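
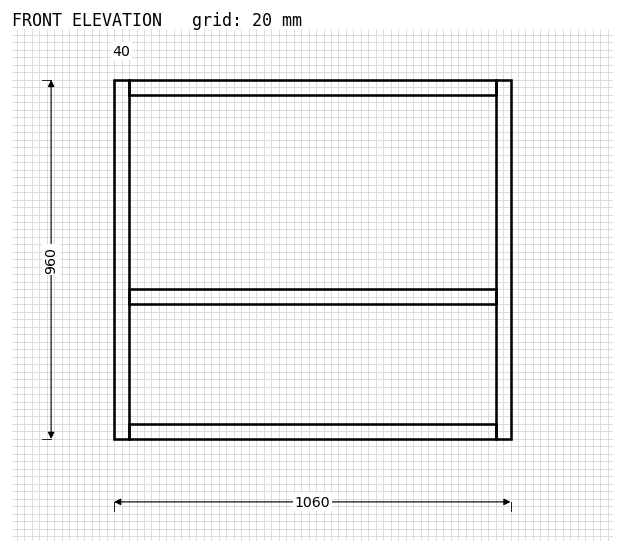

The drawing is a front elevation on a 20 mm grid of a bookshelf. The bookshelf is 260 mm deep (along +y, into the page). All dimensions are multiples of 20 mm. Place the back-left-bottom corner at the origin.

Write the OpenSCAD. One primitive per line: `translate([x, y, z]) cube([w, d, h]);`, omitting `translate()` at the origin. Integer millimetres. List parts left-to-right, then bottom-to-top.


cube([40, 260, 960]);
translate([40, 0, 0]) cube([980, 260, 40]);
translate([40, 0, 360]) cube([980, 260, 40]);
translate([40, 0, 920]) cube([980, 260, 40]);
translate([1020, 0, 0]) cube([40, 260, 960]);


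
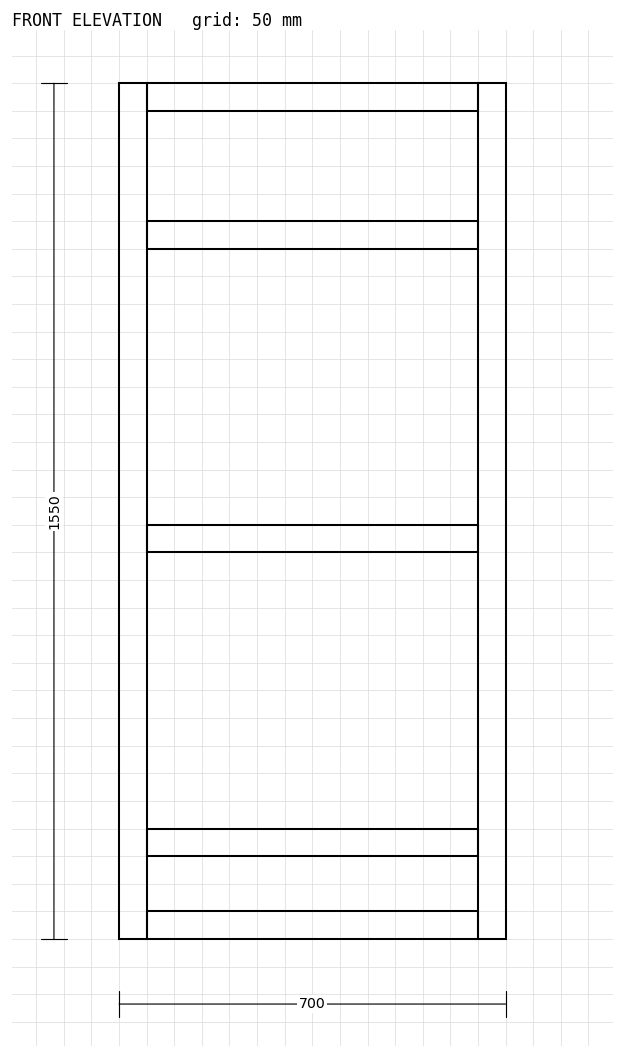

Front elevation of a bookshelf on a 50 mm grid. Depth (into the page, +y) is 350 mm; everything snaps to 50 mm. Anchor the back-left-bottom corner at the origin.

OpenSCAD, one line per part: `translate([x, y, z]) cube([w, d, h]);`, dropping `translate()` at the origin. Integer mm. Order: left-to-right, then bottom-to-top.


cube([50, 350, 1550]);
translate([50, 0, 0]) cube([600, 350, 50]);
translate([50, 0, 150]) cube([600, 350, 50]);
translate([50, 0, 700]) cube([600, 350, 50]);
translate([50, 0, 1250]) cube([600, 350, 50]);
translate([50, 0, 1500]) cube([600, 350, 50]);
translate([650, 0, 0]) cube([50, 350, 1550]);


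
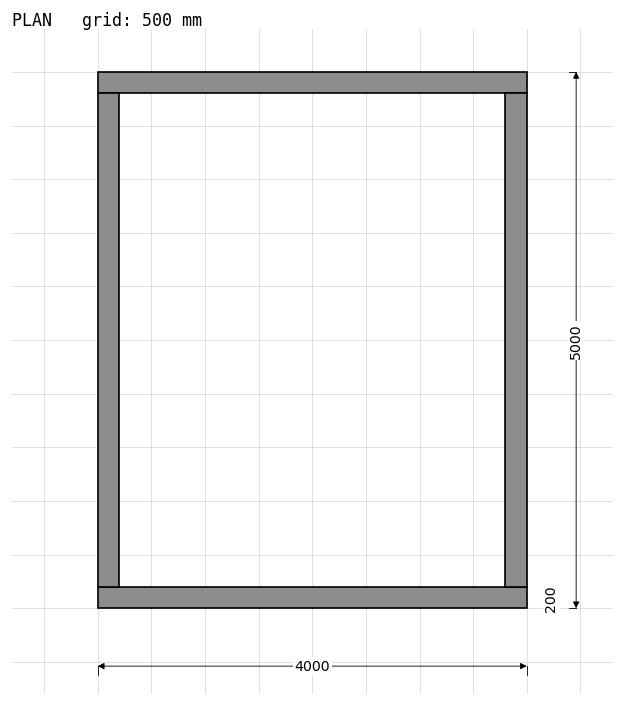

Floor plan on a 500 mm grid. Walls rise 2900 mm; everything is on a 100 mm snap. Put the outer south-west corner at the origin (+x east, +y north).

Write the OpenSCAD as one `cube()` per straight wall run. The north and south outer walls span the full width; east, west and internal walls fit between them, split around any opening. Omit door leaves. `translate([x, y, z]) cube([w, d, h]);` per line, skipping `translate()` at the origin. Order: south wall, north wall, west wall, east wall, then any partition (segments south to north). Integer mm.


cube([4000, 200, 2900]);
translate([0, 4800, 0]) cube([4000, 200, 2900]);
translate([0, 200, 0]) cube([200, 4600, 2900]);
translate([3800, 200, 0]) cube([200, 4600, 2900]);


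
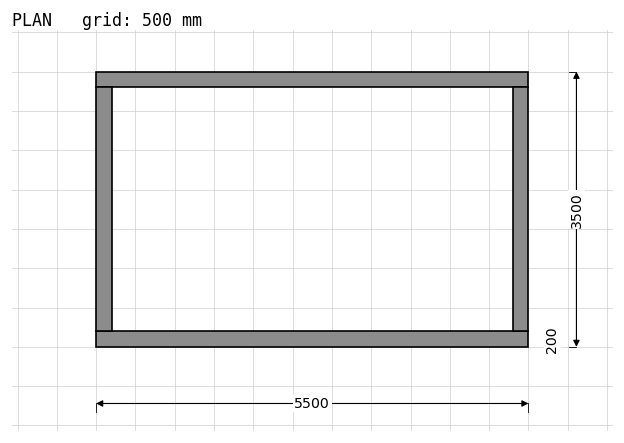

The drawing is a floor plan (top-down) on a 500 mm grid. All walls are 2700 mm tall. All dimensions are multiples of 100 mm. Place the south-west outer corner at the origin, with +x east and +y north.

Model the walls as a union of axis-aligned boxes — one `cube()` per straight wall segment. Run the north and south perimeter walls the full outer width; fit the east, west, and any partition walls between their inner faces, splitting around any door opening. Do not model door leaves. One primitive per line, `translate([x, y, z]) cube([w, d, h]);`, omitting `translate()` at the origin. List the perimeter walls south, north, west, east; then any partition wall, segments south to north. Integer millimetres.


cube([5500, 200, 2700]);
translate([0, 3300, 0]) cube([5500, 200, 2700]);
translate([0, 200, 0]) cube([200, 3100, 2700]);
translate([5300, 200, 0]) cube([200, 3100, 2700]);


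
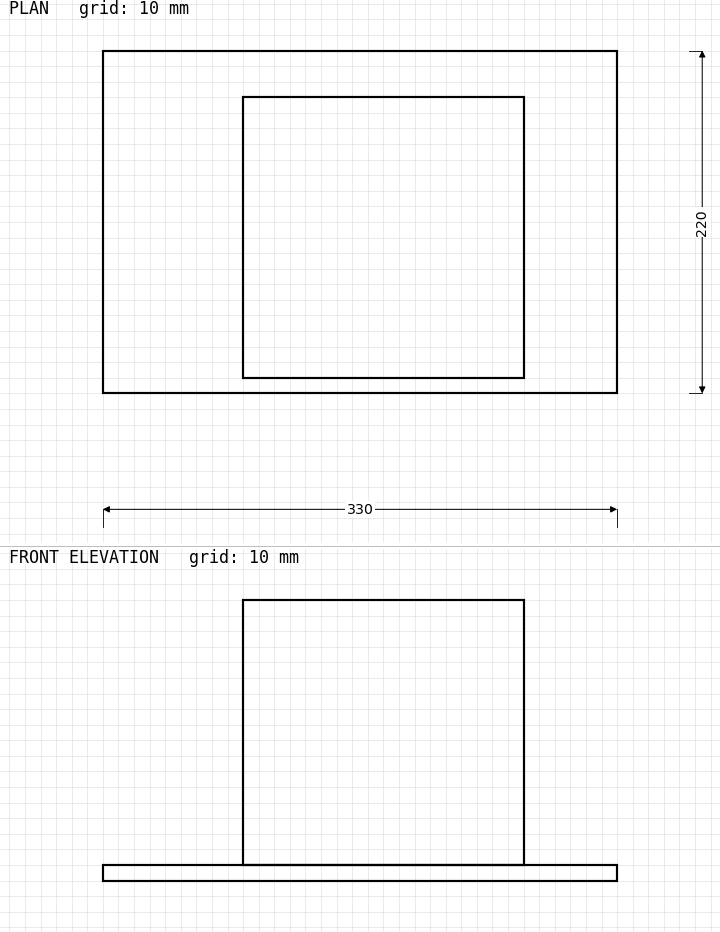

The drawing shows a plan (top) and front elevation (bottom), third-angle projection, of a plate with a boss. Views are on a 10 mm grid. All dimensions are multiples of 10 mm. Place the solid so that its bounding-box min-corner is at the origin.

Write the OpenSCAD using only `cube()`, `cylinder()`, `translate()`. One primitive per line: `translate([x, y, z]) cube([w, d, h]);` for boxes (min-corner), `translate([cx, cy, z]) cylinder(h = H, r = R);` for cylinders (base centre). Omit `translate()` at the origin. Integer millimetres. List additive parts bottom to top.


cube([330, 220, 10]);
translate([90, 10, 10]) cube([180, 180, 170]);


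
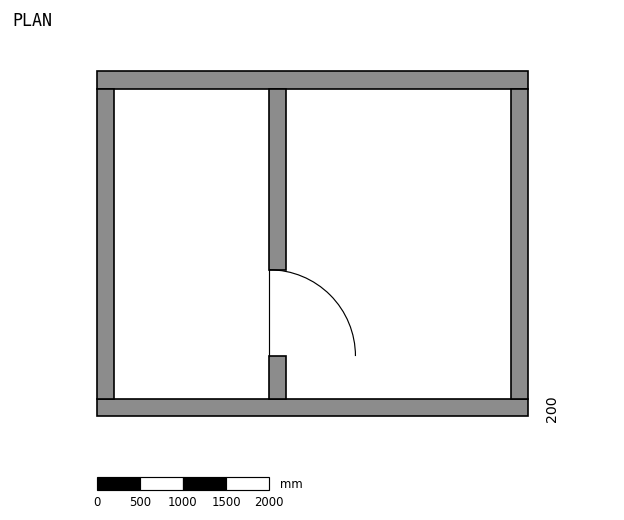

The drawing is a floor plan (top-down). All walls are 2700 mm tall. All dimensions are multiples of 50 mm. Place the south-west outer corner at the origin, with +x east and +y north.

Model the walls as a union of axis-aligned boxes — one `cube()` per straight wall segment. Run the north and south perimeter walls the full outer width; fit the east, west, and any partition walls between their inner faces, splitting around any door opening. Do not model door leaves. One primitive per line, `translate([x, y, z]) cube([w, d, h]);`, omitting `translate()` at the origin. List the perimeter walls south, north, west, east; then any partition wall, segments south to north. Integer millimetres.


cube([5000, 200, 2700]);
translate([0, 3800, 0]) cube([5000, 200, 2700]);
translate([0, 200, 0]) cube([200, 3600, 2700]);
translate([4800, 200, 0]) cube([200, 3600, 2700]);
translate([2000, 200, 0]) cube([200, 500, 2700]);
translate([2000, 1700, 0]) cube([200, 2100, 2700]);


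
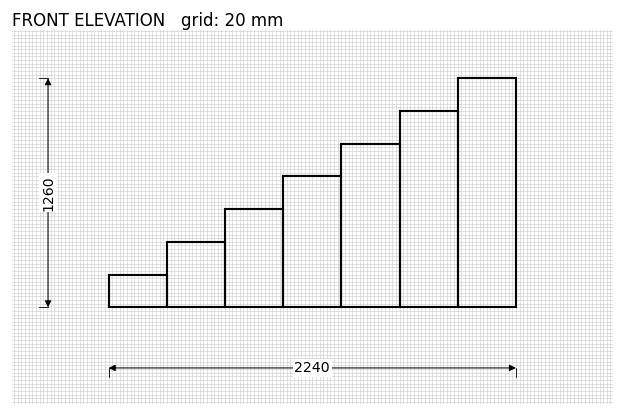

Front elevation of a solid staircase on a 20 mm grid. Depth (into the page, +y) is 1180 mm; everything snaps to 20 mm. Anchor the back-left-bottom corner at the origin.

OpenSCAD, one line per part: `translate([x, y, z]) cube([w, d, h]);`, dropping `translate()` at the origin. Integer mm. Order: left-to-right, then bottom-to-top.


cube([320, 1180, 180]);
translate([320, 0, 0]) cube([320, 1180, 360]);
translate([640, 0, 0]) cube([320, 1180, 540]);
translate([960, 0, 0]) cube([320, 1180, 720]);
translate([1280, 0, 0]) cube([320, 1180, 900]);
translate([1600, 0, 0]) cube([320, 1180, 1080]);
translate([1920, 0, 0]) cube([320, 1180, 1260]);


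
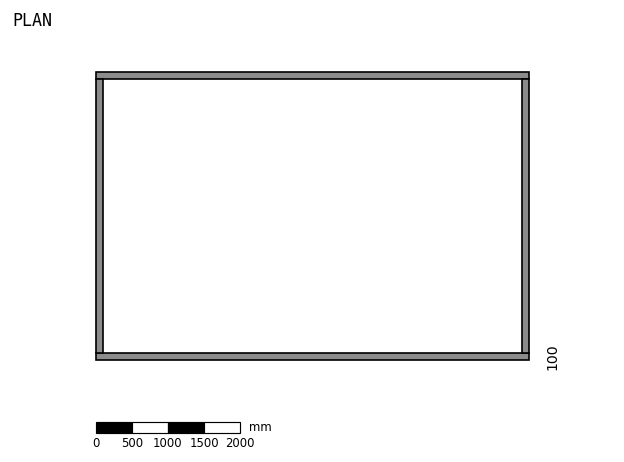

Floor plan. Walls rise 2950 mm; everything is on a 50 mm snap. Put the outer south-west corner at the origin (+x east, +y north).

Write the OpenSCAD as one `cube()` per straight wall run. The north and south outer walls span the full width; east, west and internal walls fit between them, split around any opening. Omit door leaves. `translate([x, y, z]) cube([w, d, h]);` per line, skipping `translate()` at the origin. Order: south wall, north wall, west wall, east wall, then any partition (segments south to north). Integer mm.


cube([6000, 100, 2950]);
translate([0, 3900, 0]) cube([6000, 100, 2950]);
translate([0, 100, 0]) cube([100, 3800, 2950]);
translate([5900, 100, 0]) cube([100, 3800, 2950]);


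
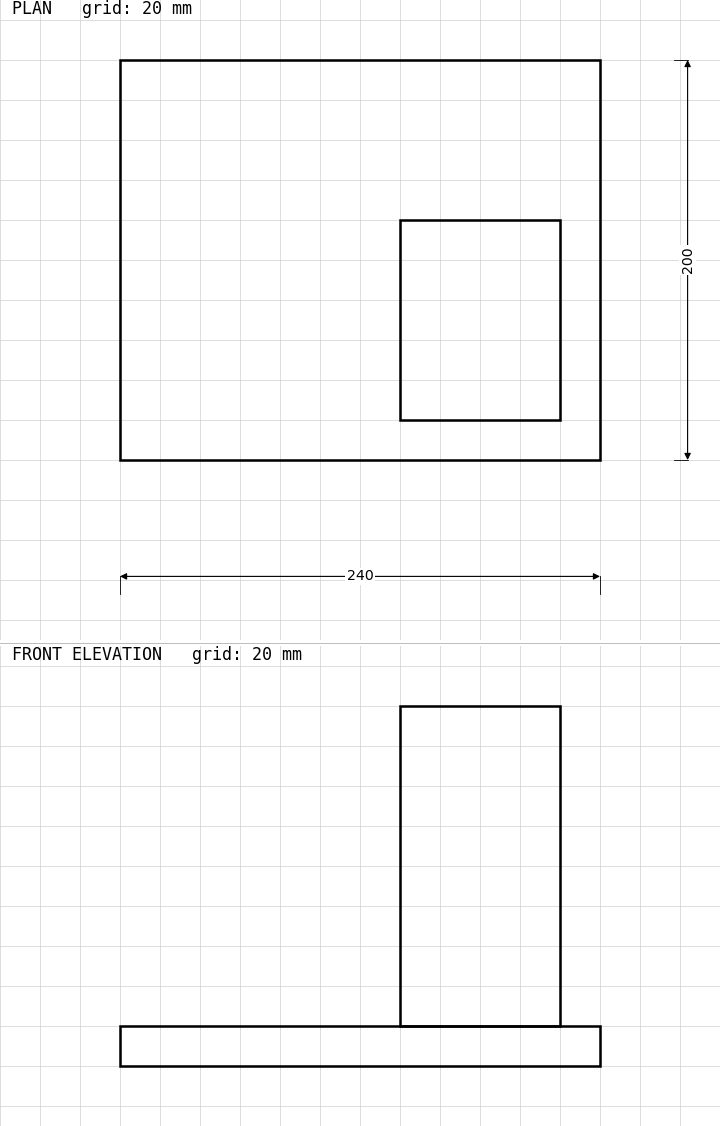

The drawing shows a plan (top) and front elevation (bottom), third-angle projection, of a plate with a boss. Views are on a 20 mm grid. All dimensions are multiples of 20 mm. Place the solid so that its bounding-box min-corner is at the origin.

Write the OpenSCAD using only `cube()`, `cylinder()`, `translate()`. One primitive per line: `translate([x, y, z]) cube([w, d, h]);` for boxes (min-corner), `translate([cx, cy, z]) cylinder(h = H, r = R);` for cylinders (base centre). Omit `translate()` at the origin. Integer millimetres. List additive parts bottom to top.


cube([240, 200, 20]);
translate([140, 20, 20]) cube([80, 100, 160]);


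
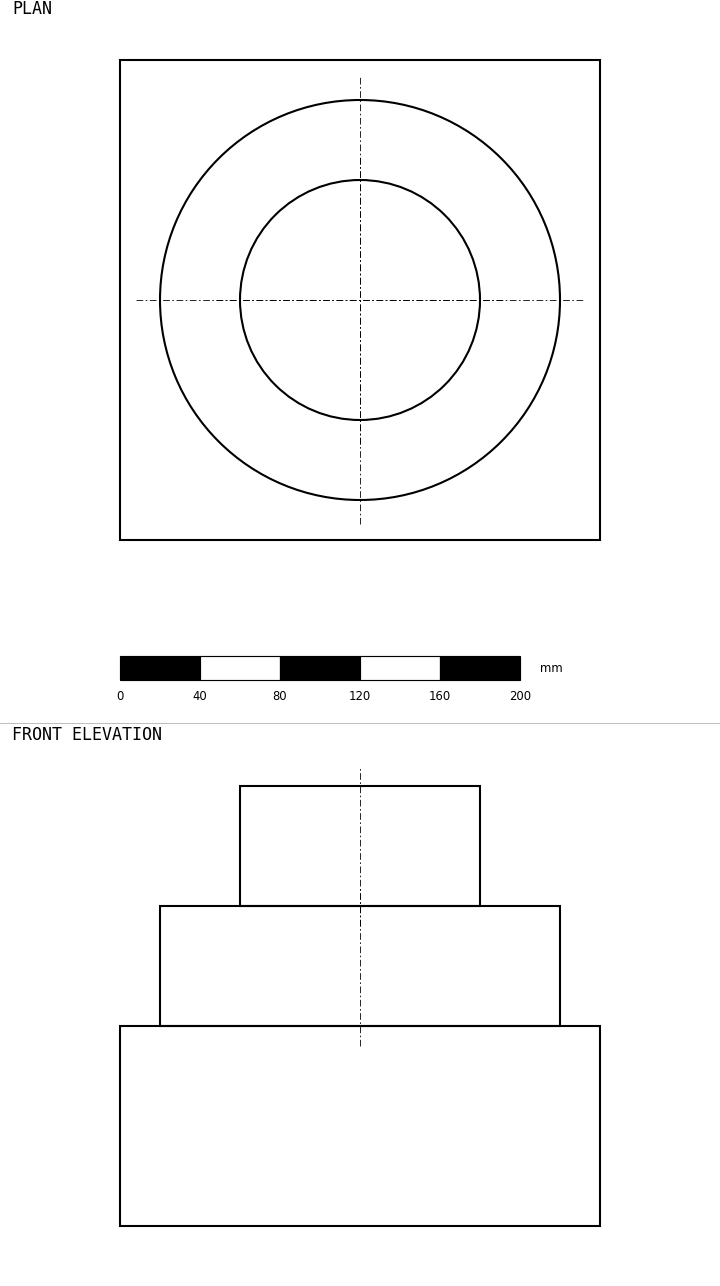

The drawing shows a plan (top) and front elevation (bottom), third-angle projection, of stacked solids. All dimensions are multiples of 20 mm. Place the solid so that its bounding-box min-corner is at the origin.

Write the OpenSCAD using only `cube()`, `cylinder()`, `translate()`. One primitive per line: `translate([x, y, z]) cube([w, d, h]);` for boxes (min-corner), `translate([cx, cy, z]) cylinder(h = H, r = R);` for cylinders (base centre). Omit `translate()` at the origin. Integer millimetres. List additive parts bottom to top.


cube([240, 240, 100]);
translate([120, 120, 100]) cylinder(h = 60, r = 100);
translate([120, 120, 160]) cylinder(h = 60, r = 60);


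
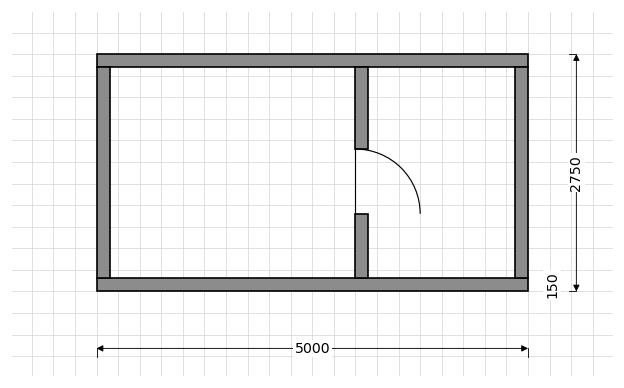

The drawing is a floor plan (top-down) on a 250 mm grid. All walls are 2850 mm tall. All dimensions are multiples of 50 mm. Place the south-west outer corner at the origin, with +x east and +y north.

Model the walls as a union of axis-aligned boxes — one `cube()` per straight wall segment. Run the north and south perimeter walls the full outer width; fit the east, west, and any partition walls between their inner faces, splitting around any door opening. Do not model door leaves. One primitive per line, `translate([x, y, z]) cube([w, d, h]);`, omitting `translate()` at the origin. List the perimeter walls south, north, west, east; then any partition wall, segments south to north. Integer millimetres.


cube([5000, 150, 2850]);
translate([0, 2600, 0]) cube([5000, 150, 2850]);
translate([0, 150, 0]) cube([150, 2450, 2850]);
translate([4850, 150, 0]) cube([150, 2450, 2850]);
translate([3000, 150, 0]) cube([150, 750, 2850]);
translate([3000, 1650, 0]) cube([150, 950, 2850]);


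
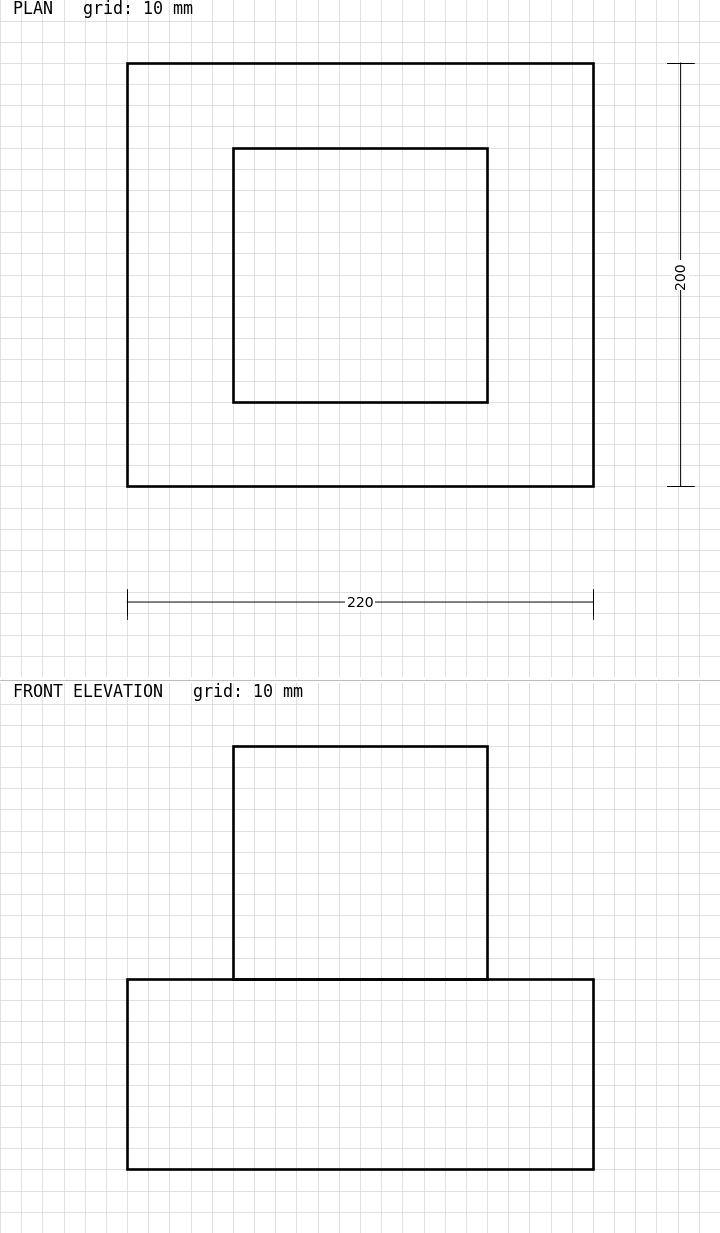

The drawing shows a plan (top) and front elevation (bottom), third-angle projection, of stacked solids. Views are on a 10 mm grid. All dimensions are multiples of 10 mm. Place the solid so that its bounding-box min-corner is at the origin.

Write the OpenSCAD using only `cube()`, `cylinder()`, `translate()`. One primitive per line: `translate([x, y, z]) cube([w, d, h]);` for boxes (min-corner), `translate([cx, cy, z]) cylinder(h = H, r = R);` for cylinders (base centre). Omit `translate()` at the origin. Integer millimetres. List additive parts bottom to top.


cube([220, 200, 90]);
translate([50, 40, 90]) cube([120, 120, 110]);


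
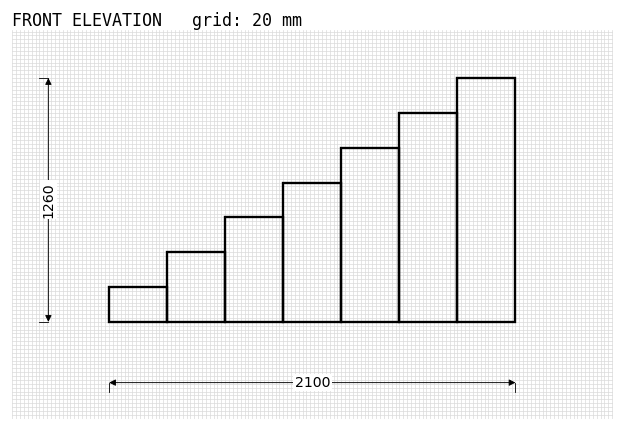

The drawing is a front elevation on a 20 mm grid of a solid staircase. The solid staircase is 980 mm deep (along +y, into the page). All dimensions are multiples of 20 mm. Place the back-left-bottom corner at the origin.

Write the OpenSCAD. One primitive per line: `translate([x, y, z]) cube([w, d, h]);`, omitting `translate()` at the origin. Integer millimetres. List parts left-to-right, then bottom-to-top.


cube([300, 980, 180]);
translate([300, 0, 0]) cube([300, 980, 360]);
translate([600, 0, 0]) cube([300, 980, 540]);
translate([900, 0, 0]) cube([300, 980, 720]);
translate([1200, 0, 0]) cube([300, 980, 900]);
translate([1500, 0, 0]) cube([300, 980, 1080]);
translate([1800, 0, 0]) cube([300, 980, 1260]);


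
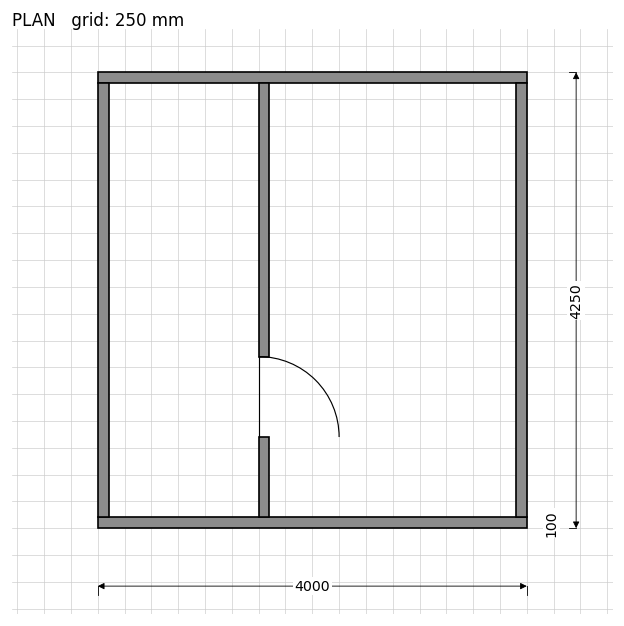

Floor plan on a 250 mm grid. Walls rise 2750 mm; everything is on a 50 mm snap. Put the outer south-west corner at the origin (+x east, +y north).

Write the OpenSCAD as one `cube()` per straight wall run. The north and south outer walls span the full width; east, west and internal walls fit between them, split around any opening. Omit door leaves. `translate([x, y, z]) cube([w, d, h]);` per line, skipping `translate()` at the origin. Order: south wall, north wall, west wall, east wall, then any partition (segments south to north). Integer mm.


cube([4000, 100, 2750]);
translate([0, 4150, 0]) cube([4000, 100, 2750]);
translate([0, 100, 0]) cube([100, 4050, 2750]);
translate([3900, 100, 0]) cube([100, 4050, 2750]);
translate([1500, 100, 0]) cube([100, 750, 2750]);
translate([1500, 1600, 0]) cube([100, 2550, 2750]);


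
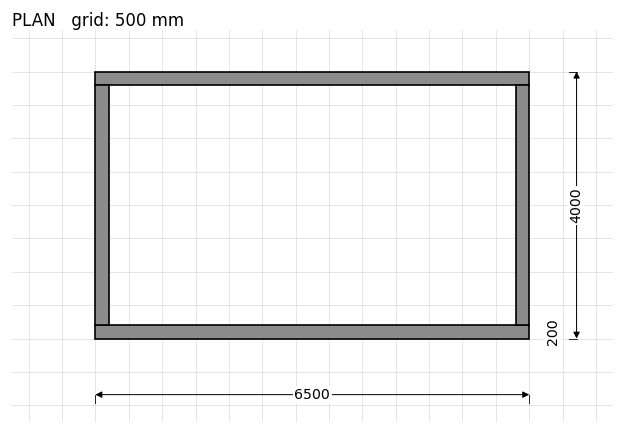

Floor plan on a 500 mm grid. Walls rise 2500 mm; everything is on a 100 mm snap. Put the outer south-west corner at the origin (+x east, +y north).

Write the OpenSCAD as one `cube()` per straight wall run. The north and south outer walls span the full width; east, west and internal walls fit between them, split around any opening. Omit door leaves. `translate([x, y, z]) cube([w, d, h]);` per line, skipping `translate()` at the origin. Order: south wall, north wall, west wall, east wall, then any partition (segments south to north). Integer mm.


cube([6500, 200, 2500]);
translate([0, 3800, 0]) cube([6500, 200, 2500]);
translate([0, 200, 0]) cube([200, 3600, 2500]);
translate([6300, 200, 0]) cube([200, 3600, 2500]);


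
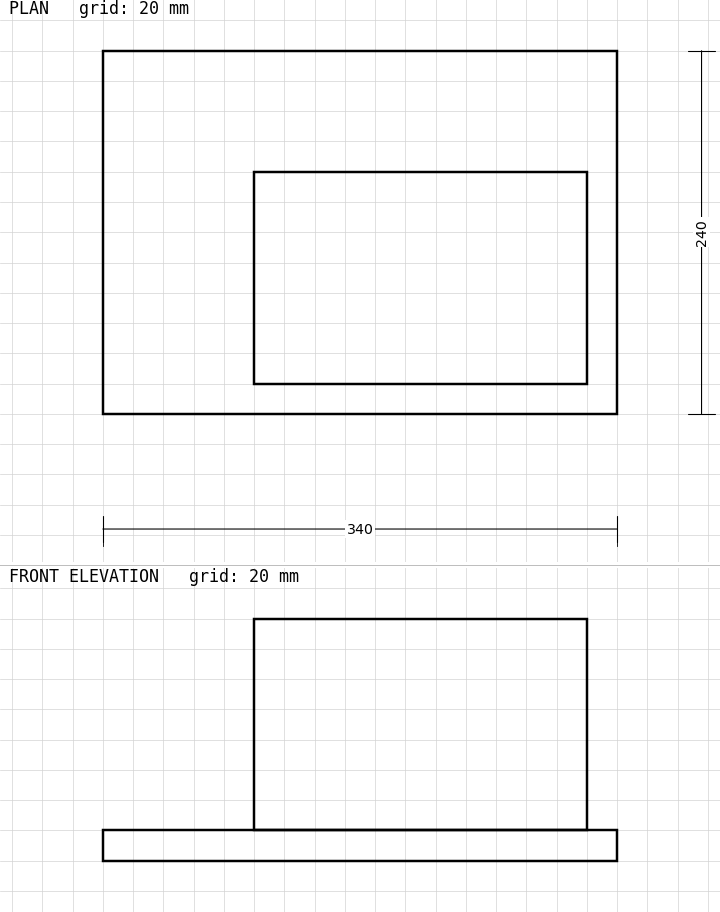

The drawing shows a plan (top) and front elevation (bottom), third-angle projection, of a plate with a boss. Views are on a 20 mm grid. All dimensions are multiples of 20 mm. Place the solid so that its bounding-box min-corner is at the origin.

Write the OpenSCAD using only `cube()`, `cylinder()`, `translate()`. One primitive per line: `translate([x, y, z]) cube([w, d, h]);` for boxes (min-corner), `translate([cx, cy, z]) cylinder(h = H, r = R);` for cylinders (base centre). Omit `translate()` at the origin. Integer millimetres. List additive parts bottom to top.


cube([340, 240, 20]);
translate([100, 20, 20]) cube([220, 140, 140]);


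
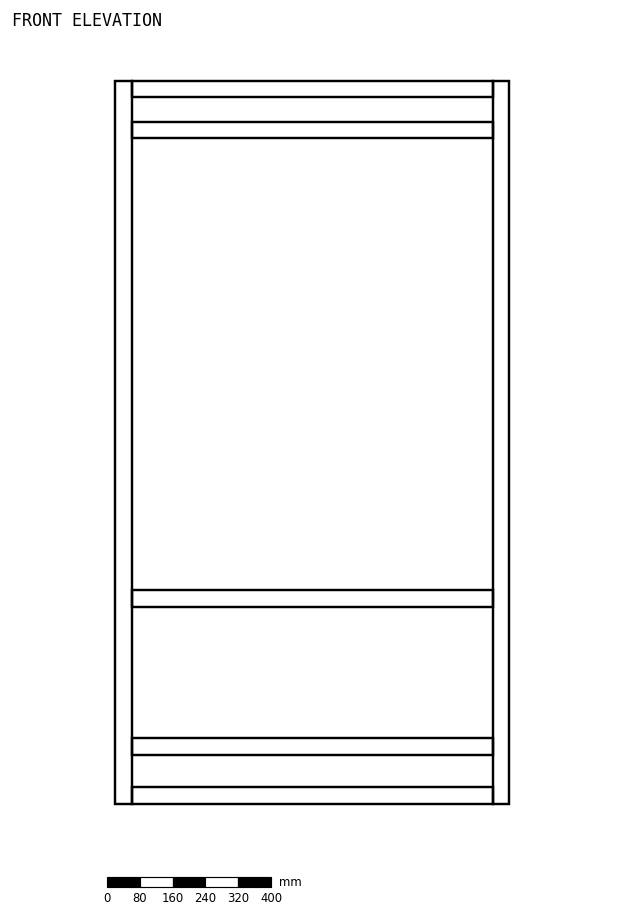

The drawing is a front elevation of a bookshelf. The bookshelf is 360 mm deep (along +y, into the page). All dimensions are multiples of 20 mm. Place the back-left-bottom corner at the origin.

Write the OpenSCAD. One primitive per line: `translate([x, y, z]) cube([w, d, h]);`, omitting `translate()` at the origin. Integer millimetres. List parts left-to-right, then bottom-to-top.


cube([40, 360, 1760]);
translate([40, 0, 0]) cube([880, 360, 40]);
translate([40, 0, 120]) cube([880, 360, 40]);
translate([40, 0, 480]) cube([880, 360, 40]);
translate([40, 0, 1620]) cube([880, 360, 40]);
translate([40, 0, 1720]) cube([880, 360, 40]);
translate([920, 0, 0]) cube([40, 360, 1760]);


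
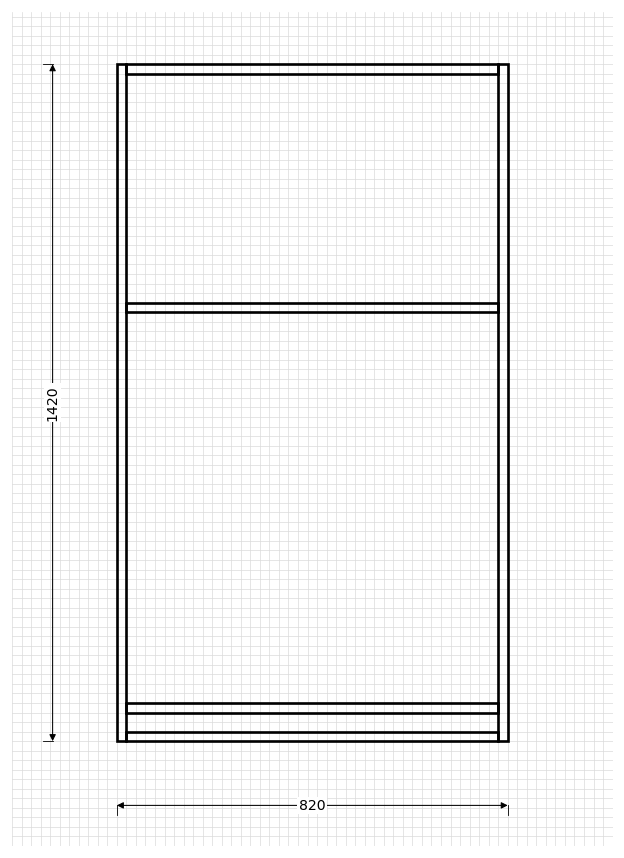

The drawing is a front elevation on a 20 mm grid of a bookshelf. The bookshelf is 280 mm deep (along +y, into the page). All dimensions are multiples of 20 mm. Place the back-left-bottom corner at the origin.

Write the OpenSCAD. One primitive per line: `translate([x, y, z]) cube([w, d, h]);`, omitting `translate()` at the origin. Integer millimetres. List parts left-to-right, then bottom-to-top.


cube([20, 280, 1420]);
translate([20, 0, 0]) cube([780, 280, 20]);
translate([20, 0, 60]) cube([780, 280, 20]);
translate([20, 0, 900]) cube([780, 280, 20]);
translate([20, 0, 1400]) cube([780, 280, 20]);
translate([800, 0, 0]) cube([20, 280, 1420]);


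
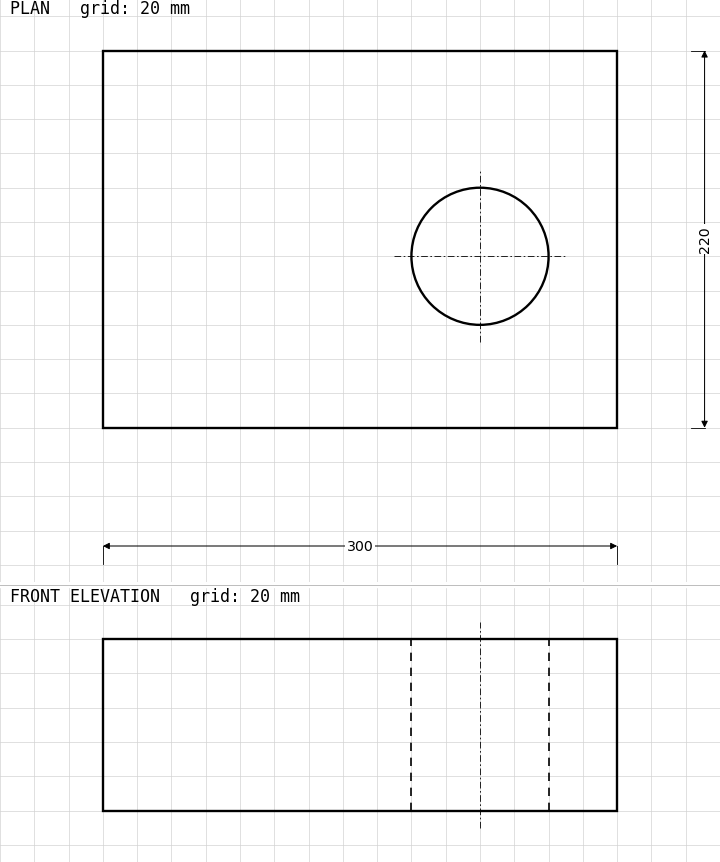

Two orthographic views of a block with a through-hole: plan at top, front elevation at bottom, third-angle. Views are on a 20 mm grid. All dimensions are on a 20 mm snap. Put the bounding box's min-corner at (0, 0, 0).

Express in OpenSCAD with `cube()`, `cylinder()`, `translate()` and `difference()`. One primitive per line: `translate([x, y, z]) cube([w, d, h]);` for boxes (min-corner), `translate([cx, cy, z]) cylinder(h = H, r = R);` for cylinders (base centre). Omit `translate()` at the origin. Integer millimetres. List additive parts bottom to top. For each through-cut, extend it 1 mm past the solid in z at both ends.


difference() {
  cube([300, 220, 100]);
  translate([220, 100, -1]) cylinder(h = 102, r = 40);
}


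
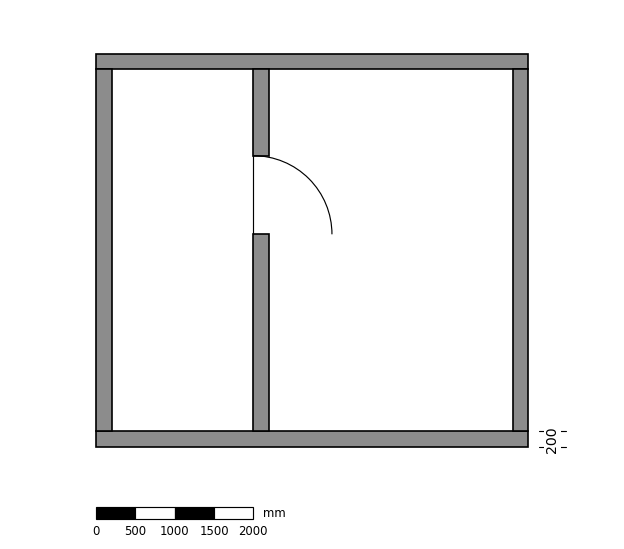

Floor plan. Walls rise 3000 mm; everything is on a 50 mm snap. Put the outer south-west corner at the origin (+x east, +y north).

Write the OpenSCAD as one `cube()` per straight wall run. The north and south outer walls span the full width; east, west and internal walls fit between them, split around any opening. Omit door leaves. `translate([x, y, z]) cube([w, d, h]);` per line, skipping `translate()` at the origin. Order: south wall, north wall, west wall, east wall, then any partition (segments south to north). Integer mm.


cube([5500, 200, 3000]);
translate([0, 4800, 0]) cube([5500, 200, 3000]);
translate([0, 200, 0]) cube([200, 4600, 3000]);
translate([5300, 200, 0]) cube([200, 4600, 3000]);
translate([2000, 200, 0]) cube([200, 2500, 3000]);
translate([2000, 3700, 0]) cube([200, 1100, 3000]);


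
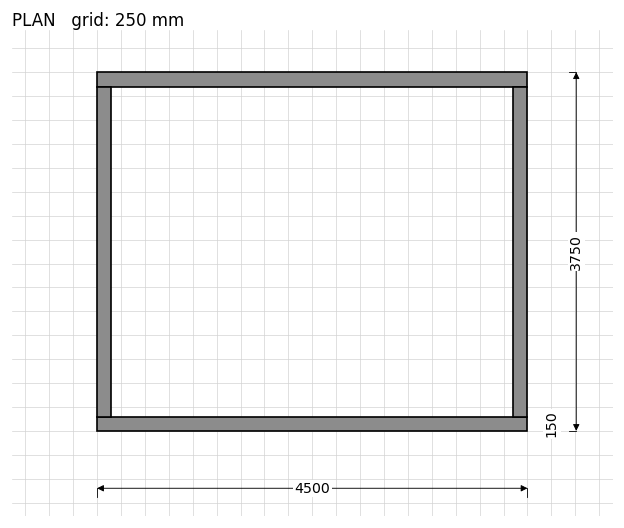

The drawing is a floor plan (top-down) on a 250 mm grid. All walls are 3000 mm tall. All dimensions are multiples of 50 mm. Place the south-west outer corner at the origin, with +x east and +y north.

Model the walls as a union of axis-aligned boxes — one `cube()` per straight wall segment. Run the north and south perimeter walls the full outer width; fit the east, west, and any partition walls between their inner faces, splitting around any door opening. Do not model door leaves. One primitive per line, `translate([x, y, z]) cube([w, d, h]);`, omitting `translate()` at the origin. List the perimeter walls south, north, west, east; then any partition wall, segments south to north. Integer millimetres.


cube([4500, 150, 3000]);
translate([0, 3600, 0]) cube([4500, 150, 3000]);
translate([0, 150, 0]) cube([150, 3450, 3000]);
translate([4350, 150, 0]) cube([150, 3450, 3000]);


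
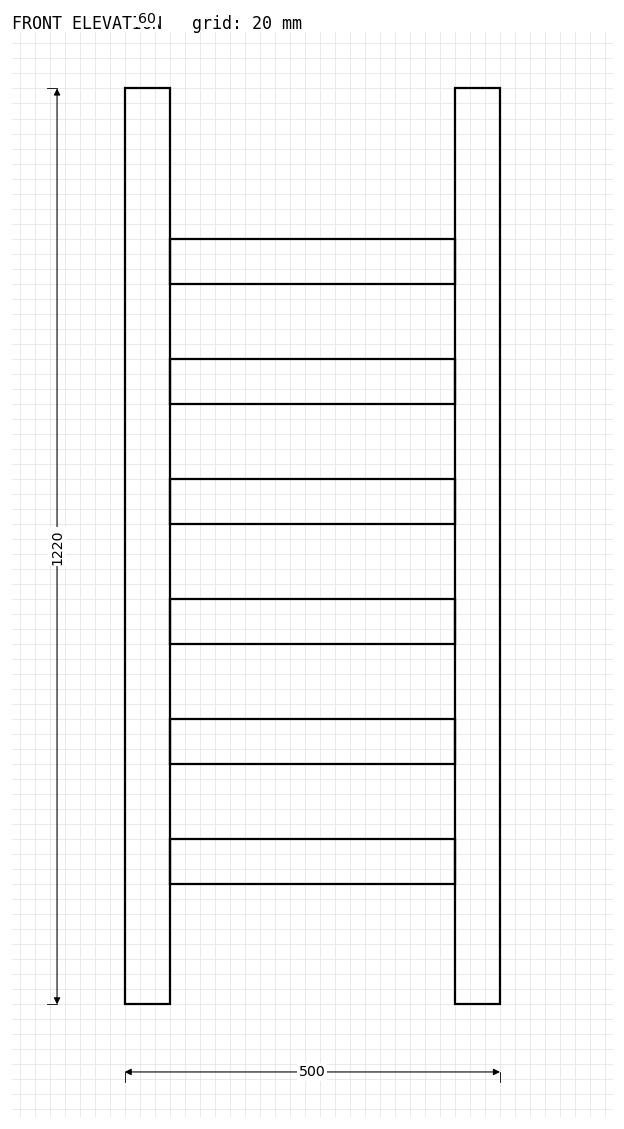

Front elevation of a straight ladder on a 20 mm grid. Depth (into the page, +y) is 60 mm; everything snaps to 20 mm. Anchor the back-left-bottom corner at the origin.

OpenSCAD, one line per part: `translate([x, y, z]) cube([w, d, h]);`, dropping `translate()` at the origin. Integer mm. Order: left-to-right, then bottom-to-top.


cube([60, 60, 1220]);
translate([60, 0, 160]) cube([380, 60, 60]);
translate([60, 0, 320]) cube([380, 60, 60]);
translate([60, 0, 480]) cube([380, 60, 60]);
translate([60, 0, 640]) cube([380, 60, 60]);
translate([60, 0, 800]) cube([380, 60, 60]);
translate([60, 0, 960]) cube([380, 60, 60]);
translate([440, 0, 0]) cube([60, 60, 1220]);


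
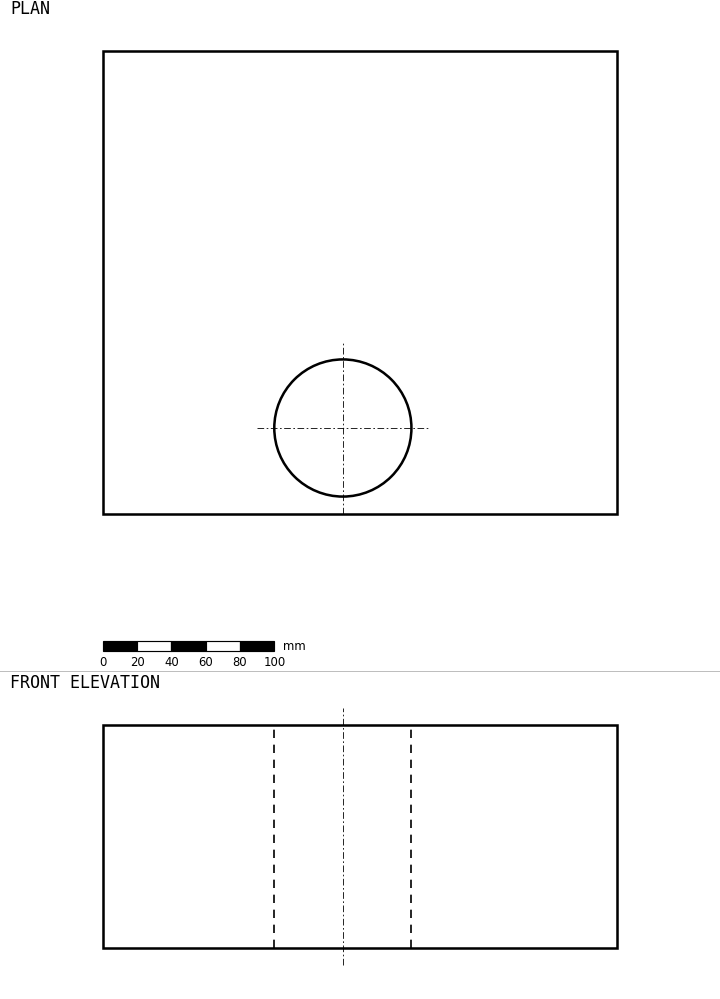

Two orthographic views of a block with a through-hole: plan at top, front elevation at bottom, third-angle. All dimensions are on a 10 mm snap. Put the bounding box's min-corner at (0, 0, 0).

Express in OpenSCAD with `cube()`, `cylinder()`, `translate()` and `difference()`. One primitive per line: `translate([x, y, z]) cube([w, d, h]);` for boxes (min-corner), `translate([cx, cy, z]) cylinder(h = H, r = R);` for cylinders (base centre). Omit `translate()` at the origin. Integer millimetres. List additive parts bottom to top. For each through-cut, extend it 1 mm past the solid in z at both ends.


difference() {
  cube([300, 270, 130]);
  translate([140, 50, -1]) cylinder(h = 132, r = 40);
}


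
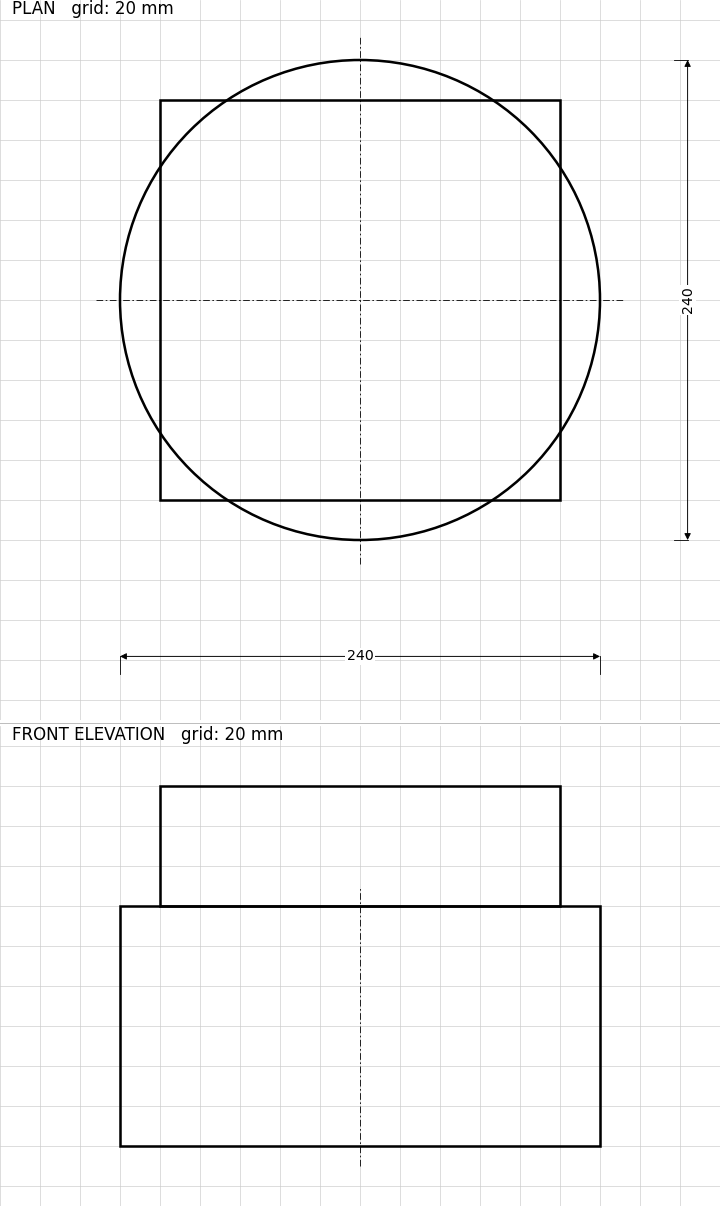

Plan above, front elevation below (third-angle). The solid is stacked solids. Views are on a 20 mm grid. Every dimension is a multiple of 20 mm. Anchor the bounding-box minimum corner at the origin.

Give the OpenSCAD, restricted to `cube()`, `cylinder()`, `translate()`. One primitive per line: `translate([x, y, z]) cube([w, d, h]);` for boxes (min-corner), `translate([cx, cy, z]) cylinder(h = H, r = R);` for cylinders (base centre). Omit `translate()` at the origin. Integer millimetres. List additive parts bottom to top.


translate([120, 120, 0]) cylinder(h = 120, r = 120);
translate([20, 20, 120]) cube([200, 200, 60]);


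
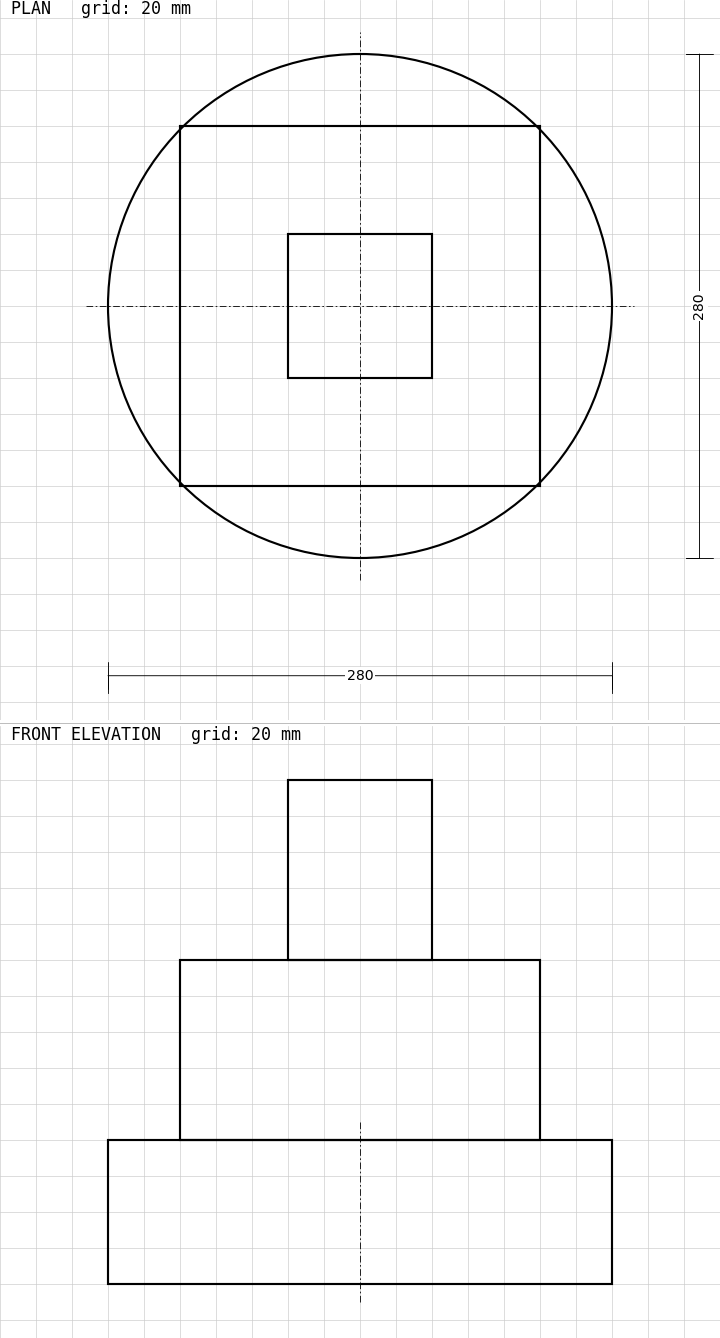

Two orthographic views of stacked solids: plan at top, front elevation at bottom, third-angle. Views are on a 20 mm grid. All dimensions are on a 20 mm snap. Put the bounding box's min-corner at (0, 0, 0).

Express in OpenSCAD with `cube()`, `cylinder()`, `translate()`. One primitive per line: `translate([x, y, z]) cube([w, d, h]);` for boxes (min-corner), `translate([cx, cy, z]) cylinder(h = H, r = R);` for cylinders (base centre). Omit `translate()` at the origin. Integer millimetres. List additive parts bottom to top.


translate([140, 140, 0]) cylinder(h = 80, r = 140);
translate([40, 40, 80]) cube([200, 200, 100]);
translate([100, 100, 180]) cube([80, 80, 100]);


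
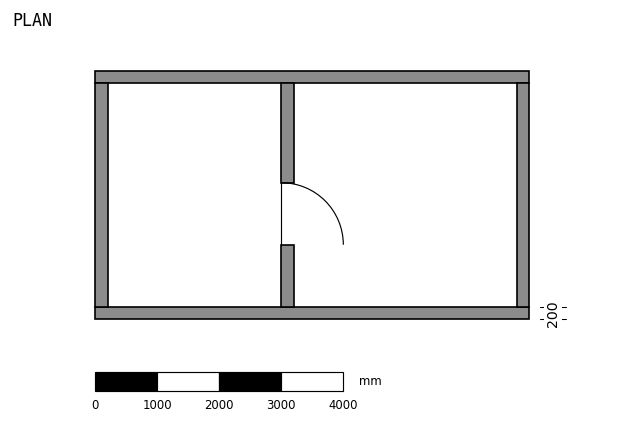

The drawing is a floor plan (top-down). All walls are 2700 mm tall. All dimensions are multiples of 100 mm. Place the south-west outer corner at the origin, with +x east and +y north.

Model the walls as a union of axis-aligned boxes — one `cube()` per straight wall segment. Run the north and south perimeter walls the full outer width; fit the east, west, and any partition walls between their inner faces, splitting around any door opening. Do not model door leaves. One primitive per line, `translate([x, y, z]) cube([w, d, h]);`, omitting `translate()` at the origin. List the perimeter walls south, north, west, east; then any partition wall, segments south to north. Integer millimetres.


cube([7000, 200, 2700]);
translate([0, 3800, 0]) cube([7000, 200, 2700]);
translate([0, 200, 0]) cube([200, 3600, 2700]);
translate([6800, 200, 0]) cube([200, 3600, 2700]);
translate([3000, 200, 0]) cube([200, 1000, 2700]);
translate([3000, 2200, 0]) cube([200, 1600, 2700]);


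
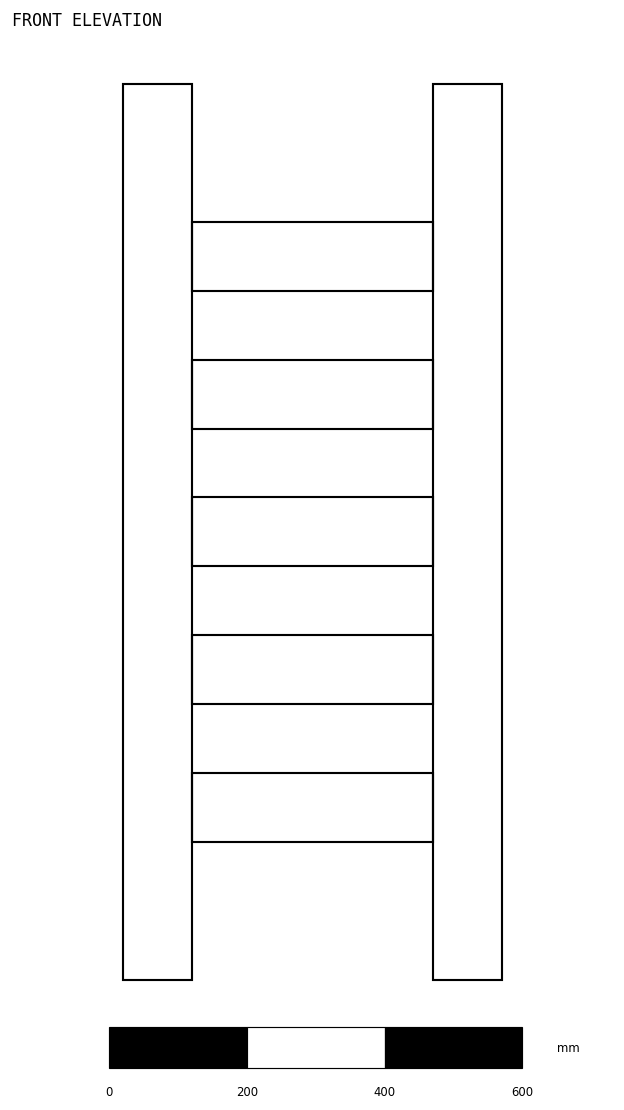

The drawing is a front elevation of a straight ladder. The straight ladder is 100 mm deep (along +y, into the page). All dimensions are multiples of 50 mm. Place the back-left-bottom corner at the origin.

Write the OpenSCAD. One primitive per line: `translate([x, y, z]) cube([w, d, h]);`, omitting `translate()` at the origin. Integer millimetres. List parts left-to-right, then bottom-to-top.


cube([100, 100, 1300]);
translate([100, 0, 200]) cube([350, 100, 100]);
translate([100, 0, 400]) cube([350, 100, 100]);
translate([100, 0, 600]) cube([350, 100, 100]);
translate([100, 0, 800]) cube([350, 100, 100]);
translate([100, 0, 1000]) cube([350, 100, 100]);
translate([450, 0, 0]) cube([100, 100, 1300]);


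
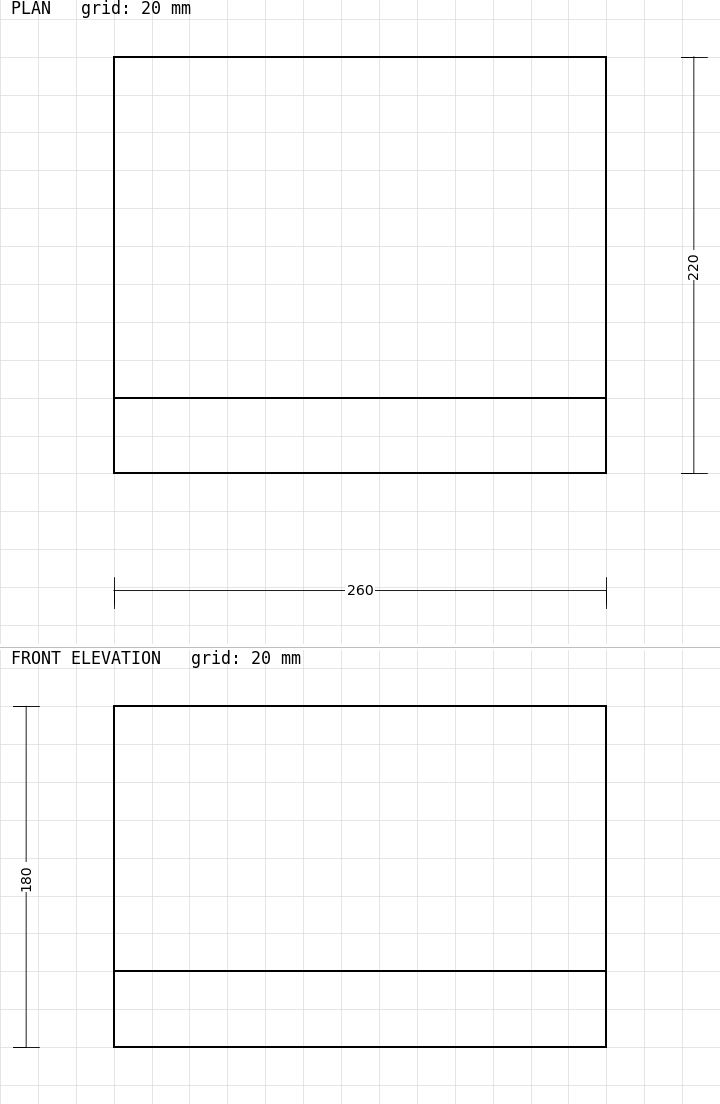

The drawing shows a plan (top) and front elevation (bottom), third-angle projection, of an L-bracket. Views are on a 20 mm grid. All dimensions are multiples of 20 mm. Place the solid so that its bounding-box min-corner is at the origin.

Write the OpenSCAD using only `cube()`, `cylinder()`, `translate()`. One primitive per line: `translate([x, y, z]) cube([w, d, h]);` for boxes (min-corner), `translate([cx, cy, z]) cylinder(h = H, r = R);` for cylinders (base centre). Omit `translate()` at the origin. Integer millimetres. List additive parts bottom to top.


cube([260, 220, 40]);
translate([0, 0, 40]) cube([260, 40, 140]);


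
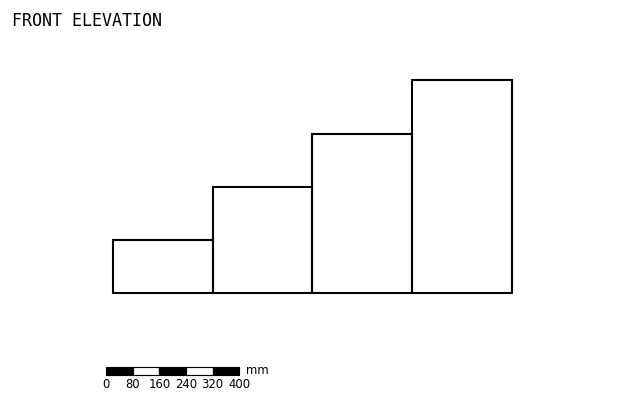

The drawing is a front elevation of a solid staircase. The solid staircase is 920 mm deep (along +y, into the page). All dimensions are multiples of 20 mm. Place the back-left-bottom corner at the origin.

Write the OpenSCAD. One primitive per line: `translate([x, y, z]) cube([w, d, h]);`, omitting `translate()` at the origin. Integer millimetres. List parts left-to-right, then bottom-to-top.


cube([300, 920, 160]);
translate([300, 0, 0]) cube([300, 920, 320]);
translate([600, 0, 0]) cube([300, 920, 480]);
translate([900, 0, 0]) cube([300, 920, 640]);


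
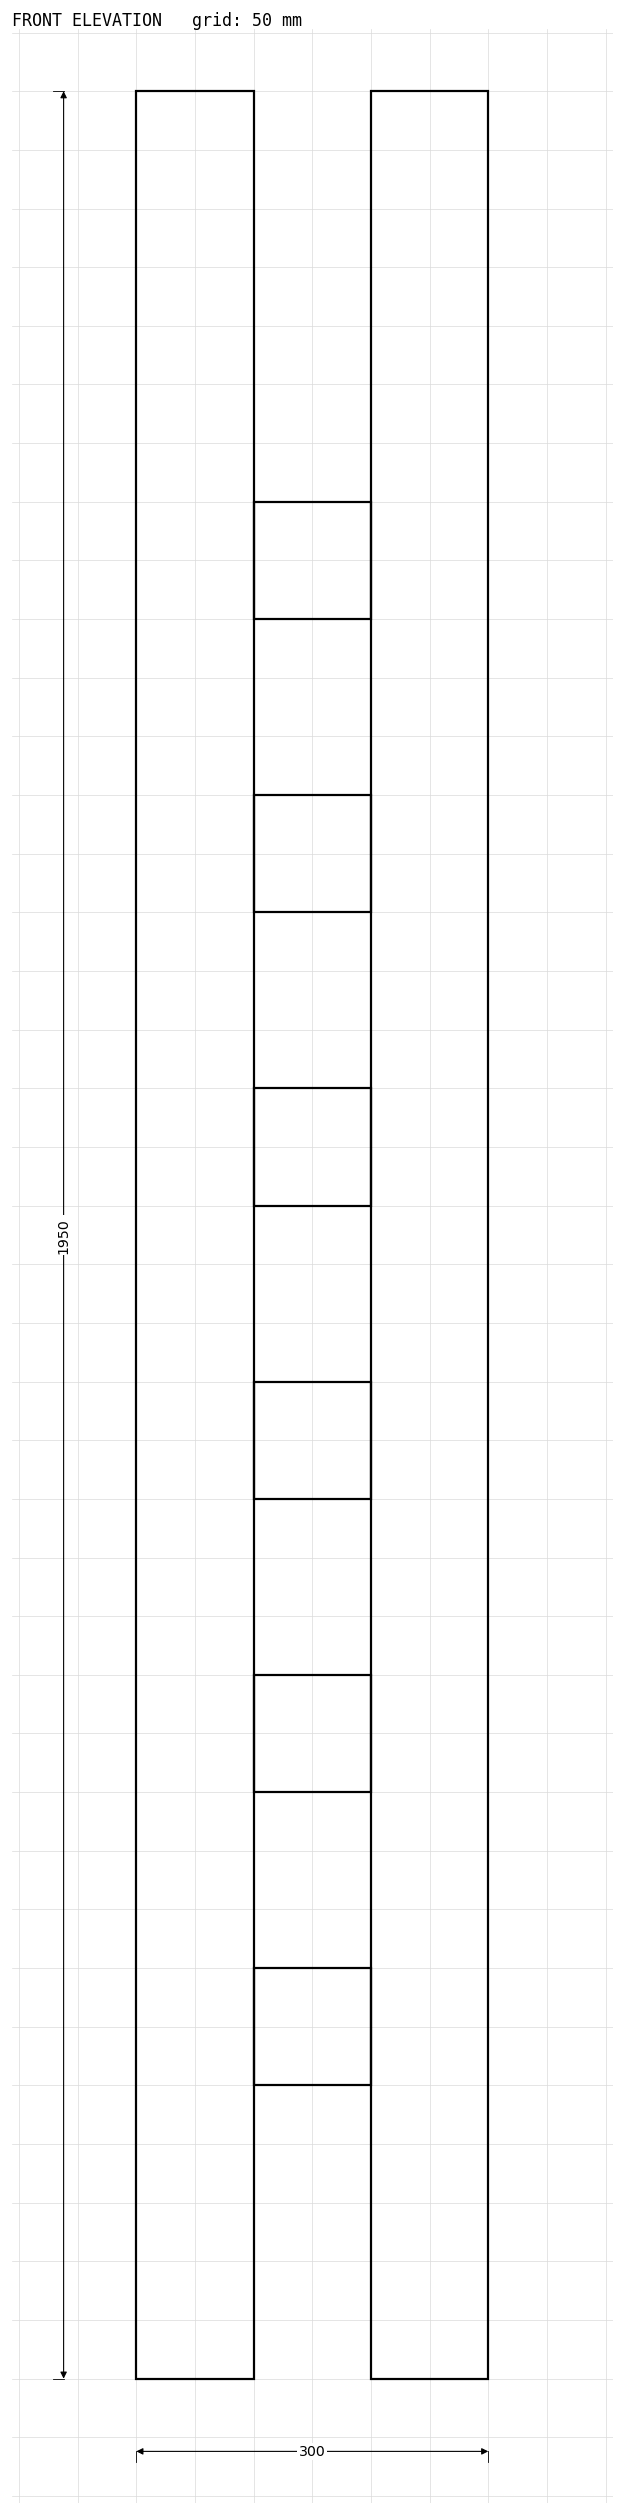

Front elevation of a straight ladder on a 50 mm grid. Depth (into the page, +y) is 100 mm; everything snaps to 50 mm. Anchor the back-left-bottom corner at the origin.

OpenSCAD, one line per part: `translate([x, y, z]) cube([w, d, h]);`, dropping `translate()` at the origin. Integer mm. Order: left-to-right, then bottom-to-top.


cube([100, 100, 1950]);
translate([100, 0, 250]) cube([100, 100, 100]);
translate([100, 0, 500]) cube([100, 100, 100]);
translate([100, 0, 750]) cube([100, 100, 100]);
translate([100, 0, 1000]) cube([100, 100, 100]);
translate([100, 0, 1250]) cube([100, 100, 100]);
translate([100, 0, 1500]) cube([100, 100, 100]);
translate([200, 0, 0]) cube([100, 100, 1950]);


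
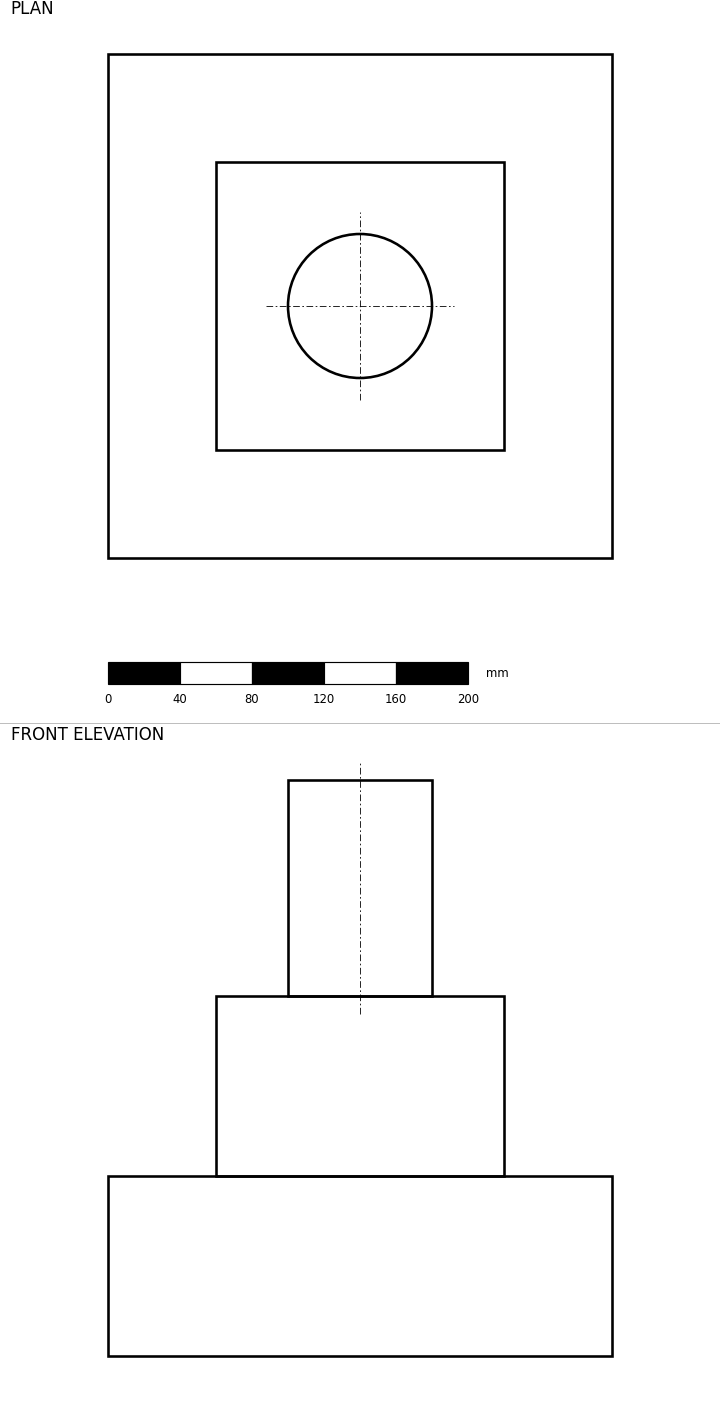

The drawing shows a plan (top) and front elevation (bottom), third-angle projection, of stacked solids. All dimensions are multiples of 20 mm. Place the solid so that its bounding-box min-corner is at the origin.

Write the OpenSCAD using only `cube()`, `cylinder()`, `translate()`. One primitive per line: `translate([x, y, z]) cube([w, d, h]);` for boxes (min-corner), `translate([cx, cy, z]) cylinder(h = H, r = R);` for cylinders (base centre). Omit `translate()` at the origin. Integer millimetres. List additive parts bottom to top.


cube([280, 280, 100]);
translate([60, 60, 100]) cube([160, 160, 100]);
translate([140, 140, 200]) cylinder(h = 120, r = 40);


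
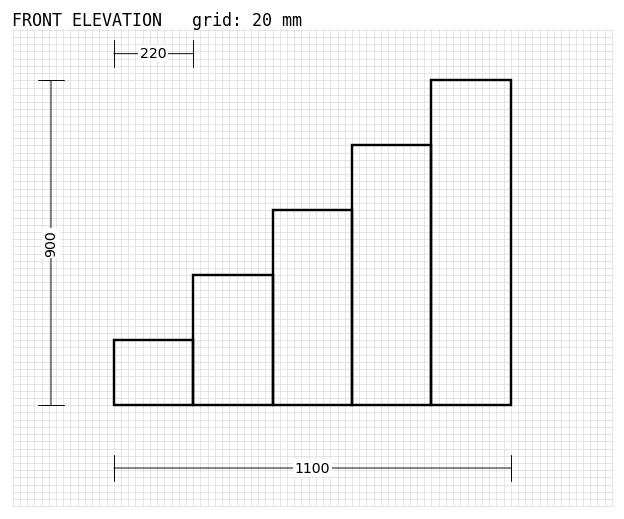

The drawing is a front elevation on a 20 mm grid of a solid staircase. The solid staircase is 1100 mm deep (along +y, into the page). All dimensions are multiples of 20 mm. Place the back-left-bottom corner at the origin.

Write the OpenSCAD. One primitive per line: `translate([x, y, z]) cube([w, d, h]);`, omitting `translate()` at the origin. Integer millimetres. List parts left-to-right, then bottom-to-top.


cube([220, 1100, 180]);
translate([220, 0, 0]) cube([220, 1100, 360]);
translate([440, 0, 0]) cube([220, 1100, 540]);
translate([660, 0, 0]) cube([220, 1100, 720]);
translate([880, 0, 0]) cube([220, 1100, 900]);


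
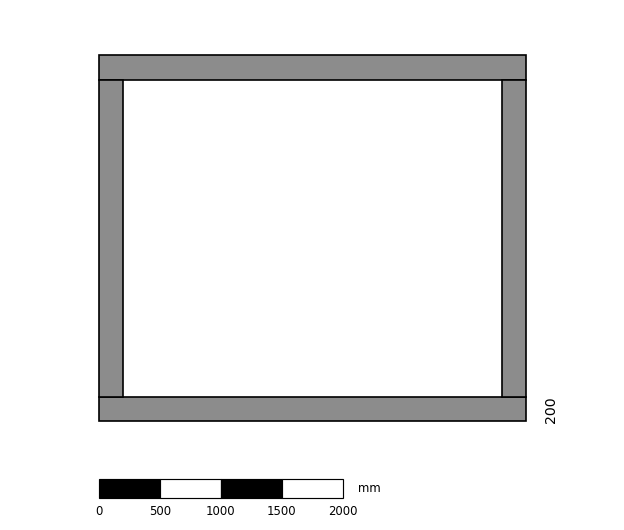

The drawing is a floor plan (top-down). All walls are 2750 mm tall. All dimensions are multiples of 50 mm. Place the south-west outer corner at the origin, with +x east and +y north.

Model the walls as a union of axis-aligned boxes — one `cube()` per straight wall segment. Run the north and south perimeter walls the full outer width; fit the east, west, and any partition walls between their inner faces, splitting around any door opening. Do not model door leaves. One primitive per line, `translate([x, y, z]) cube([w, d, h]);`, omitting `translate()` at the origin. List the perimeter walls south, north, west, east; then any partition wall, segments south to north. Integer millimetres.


cube([3500, 200, 2750]);
translate([0, 2800, 0]) cube([3500, 200, 2750]);
translate([0, 200, 0]) cube([200, 2600, 2750]);
translate([3300, 200, 0]) cube([200, 2600, 2750]);


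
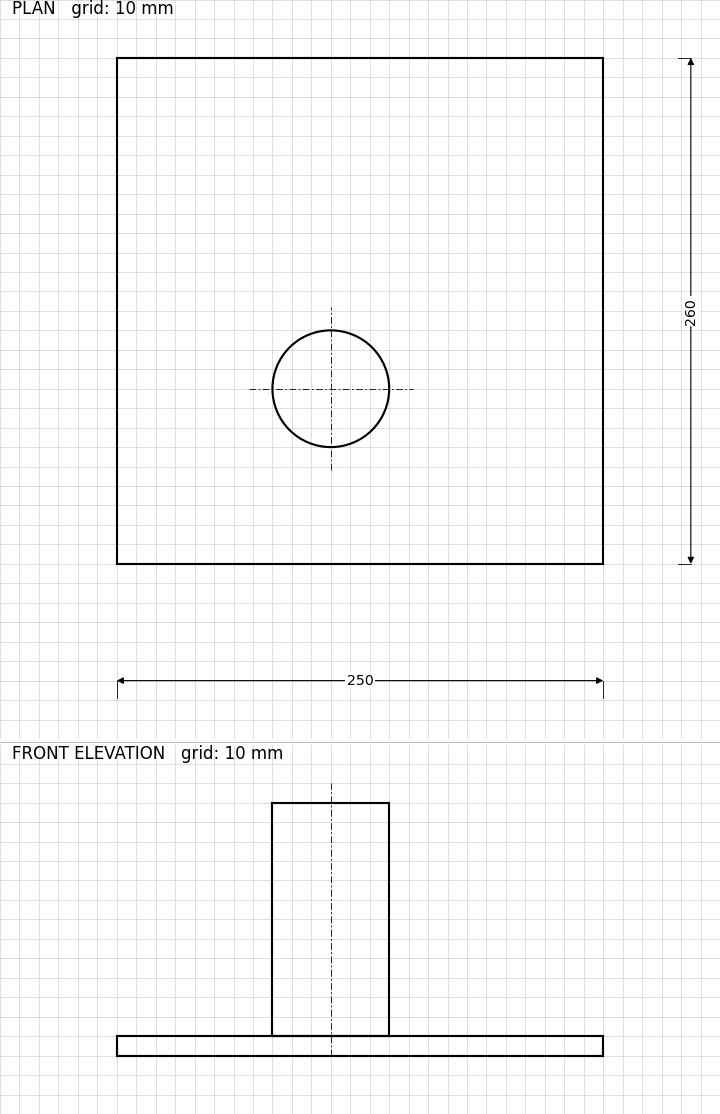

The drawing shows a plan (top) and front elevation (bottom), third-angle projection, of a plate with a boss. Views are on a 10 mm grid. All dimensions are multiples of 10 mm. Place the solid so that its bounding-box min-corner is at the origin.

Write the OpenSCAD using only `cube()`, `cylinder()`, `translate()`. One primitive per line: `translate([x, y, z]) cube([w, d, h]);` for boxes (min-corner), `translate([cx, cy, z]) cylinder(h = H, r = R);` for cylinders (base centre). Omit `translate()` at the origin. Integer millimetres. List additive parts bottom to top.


cube([250, 260, 10]);
translate([110, 90, 10]) cylinder(h = 120, r = 30);


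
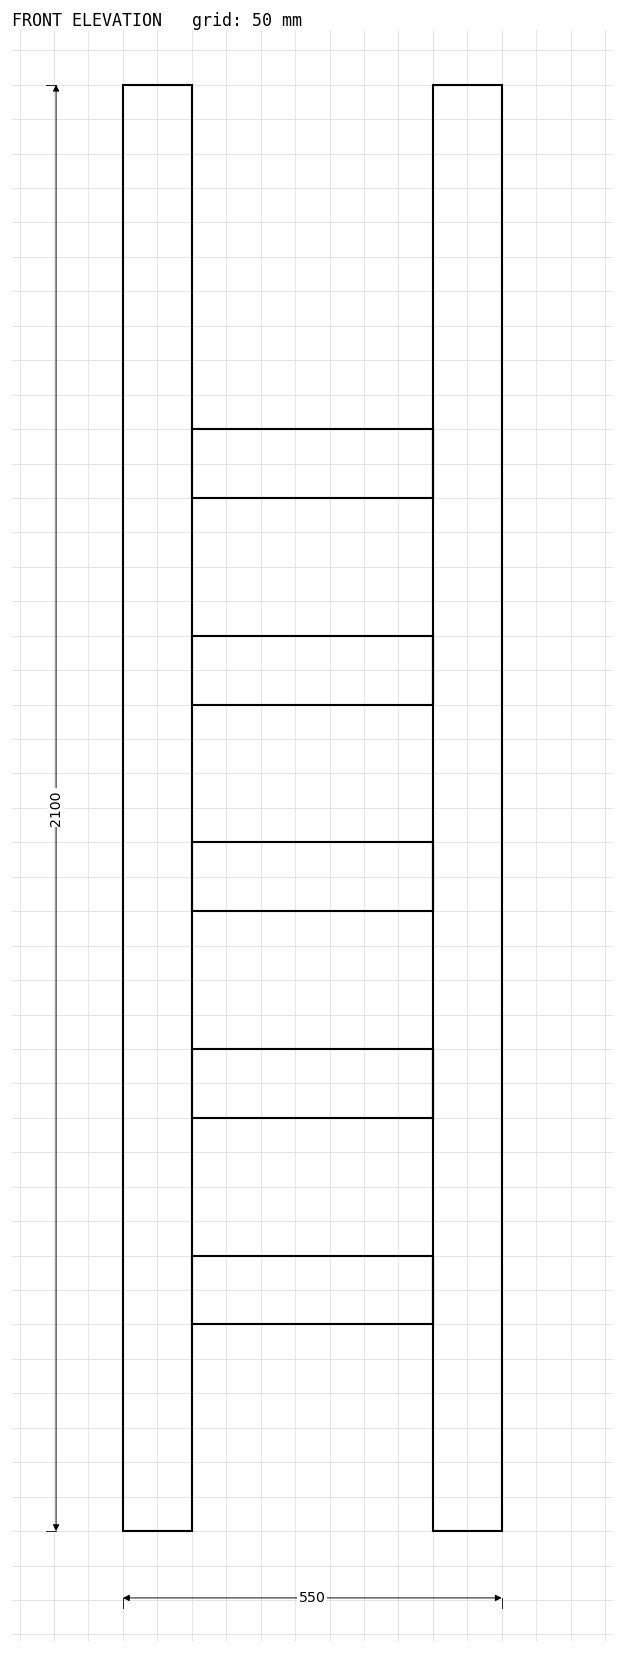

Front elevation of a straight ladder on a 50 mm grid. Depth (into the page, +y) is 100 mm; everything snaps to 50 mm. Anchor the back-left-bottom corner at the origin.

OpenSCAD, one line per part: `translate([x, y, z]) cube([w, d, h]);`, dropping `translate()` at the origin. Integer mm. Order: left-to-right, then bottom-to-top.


cube([100, 100, 2100]);
translate([100, 0, 300]) cube([350, 100, 100]);
translate([100, 0, 600]) cube([350, 100, 100]);
translate([100, 0, 900]) cube([350, 100, 100]);
translate([100, 0, 1200]) cube([350, 100, 100]);
translate([100, 0, 1500]) cube([350, 100, 100]);
translate([450, 0, 0]) cube([100, 100, 2100]);


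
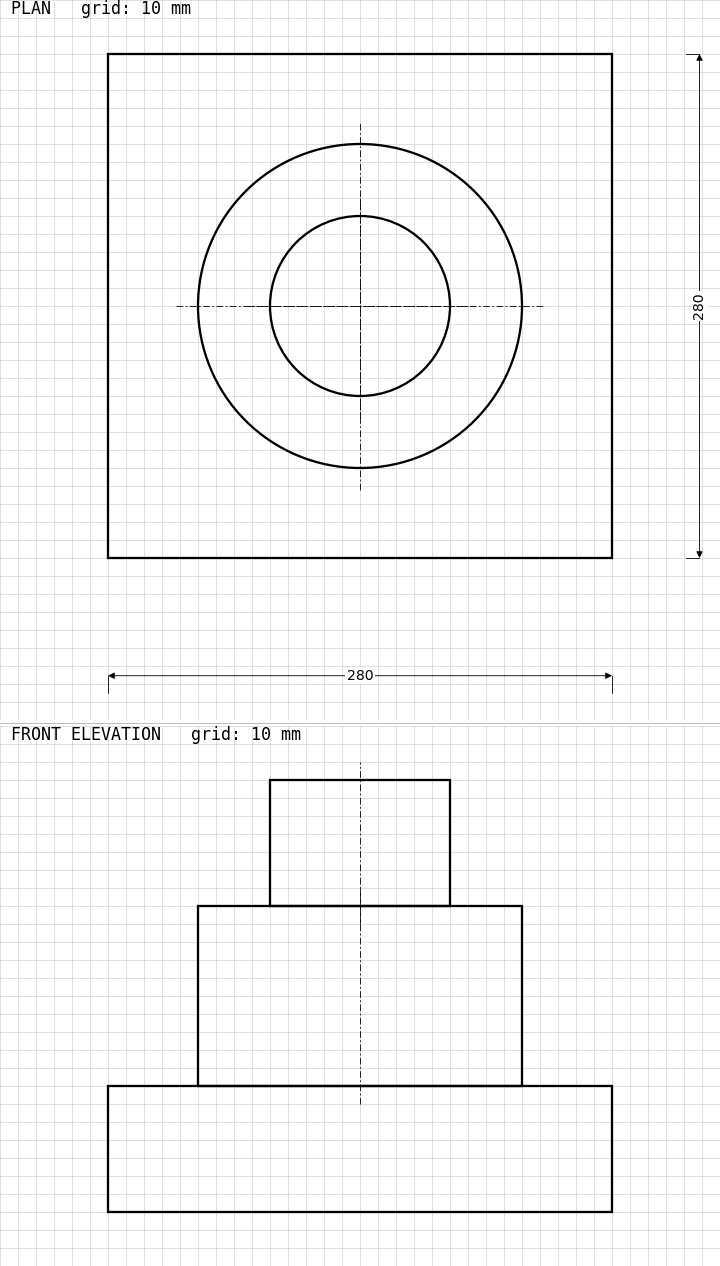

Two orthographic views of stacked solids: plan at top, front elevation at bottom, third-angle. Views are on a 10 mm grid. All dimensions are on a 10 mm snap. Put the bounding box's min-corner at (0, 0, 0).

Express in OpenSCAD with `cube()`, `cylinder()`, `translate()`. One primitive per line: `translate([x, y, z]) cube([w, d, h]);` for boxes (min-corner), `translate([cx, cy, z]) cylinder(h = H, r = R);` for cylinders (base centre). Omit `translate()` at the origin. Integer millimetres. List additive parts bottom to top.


cube([280, 280, 70]);
translate([140, 140, 70]) cylinder(h = 100, r = 90);
translate([140, 140, 170]) cylinder(h = 70, r = 50);


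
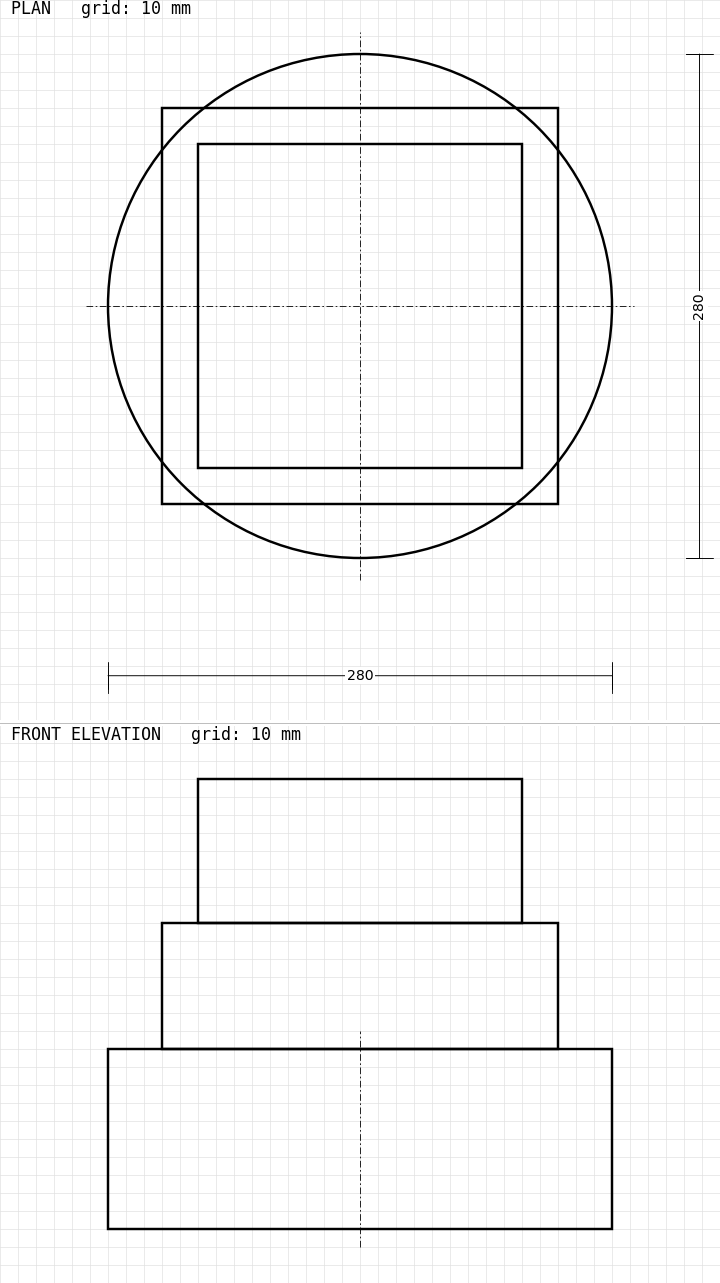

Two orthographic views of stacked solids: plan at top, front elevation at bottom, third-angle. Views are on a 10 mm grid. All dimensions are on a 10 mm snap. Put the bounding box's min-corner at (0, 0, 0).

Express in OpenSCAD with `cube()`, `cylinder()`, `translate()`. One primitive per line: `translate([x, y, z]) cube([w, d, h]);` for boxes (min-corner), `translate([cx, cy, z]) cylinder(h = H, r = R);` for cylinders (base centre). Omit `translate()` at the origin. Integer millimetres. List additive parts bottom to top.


translate([140, 140, 0]) cylinder(h = 100, r = 140);
translate([30, 30, 100]) cube([220, 220, 70]);
translate([50, 50, 170]) cube([180, 180, 80]);
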